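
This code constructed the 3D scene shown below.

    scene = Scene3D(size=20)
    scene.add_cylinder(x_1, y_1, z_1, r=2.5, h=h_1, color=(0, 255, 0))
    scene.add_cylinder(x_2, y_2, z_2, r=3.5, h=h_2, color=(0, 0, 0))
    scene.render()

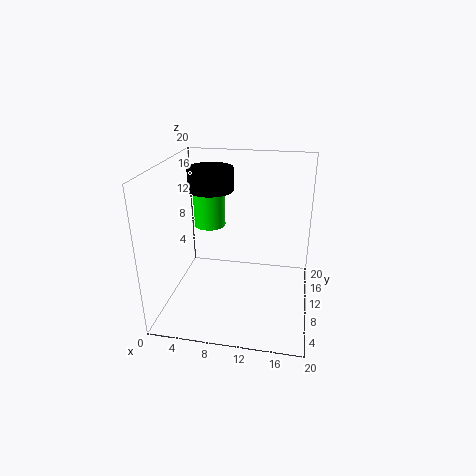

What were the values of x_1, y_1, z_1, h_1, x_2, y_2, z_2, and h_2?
x_1 = 4, y_1 = 17, z_1 = 8.5, h_1 = 9, x_2 = 4.5, y_2 = 16.5, z_2 = 14.5, h_2 = 3.5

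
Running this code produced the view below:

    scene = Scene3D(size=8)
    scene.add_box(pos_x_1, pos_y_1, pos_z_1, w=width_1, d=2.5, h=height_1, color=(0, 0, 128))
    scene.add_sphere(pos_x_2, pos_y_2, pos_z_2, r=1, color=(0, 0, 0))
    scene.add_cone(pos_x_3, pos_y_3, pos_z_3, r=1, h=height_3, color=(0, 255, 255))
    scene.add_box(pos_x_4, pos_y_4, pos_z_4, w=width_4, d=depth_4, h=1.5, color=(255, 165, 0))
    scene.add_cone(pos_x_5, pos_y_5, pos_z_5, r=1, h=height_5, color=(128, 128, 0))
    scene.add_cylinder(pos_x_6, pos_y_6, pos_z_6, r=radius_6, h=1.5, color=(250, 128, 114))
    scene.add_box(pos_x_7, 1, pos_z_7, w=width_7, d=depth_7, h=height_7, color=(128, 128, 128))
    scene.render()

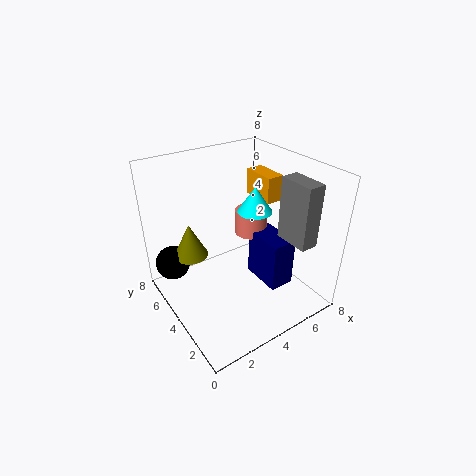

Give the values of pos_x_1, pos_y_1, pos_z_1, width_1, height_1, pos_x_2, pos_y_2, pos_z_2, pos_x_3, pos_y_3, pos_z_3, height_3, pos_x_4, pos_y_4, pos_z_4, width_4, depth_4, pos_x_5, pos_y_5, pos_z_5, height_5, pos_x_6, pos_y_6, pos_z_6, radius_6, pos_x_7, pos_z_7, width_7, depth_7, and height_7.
pos_x_1 = 5.5; pos_y_1 = 2.5; pos_z_1 = 0.5; width_1 = 1.5; height_1 = 3; pos_x_2 = 1; pos_y_2 = 6.5; pos_z_2 = 2; pos_x_3 = 5.5; pos_y_3 = 4.5; pos_z_3 = 5; height_3 = 1.5; pos_x_4 = 6; pos_y_4 = 4; pos_z_4 = 5.5; width_4 = 1; depth_4 = 2; pos_x_5 = 2; pos_y_5 = 6; pos_z_5 = 2.5; height_5 = 2; pos_x_6 = 6; pos_y_6 = 5.5; pos_z_6 = 3; radius_6 = 1; pos_x_7 = 6; pos_z_7 = 4; width_7 = 1; depth_7 = 2; height_7 = 3.5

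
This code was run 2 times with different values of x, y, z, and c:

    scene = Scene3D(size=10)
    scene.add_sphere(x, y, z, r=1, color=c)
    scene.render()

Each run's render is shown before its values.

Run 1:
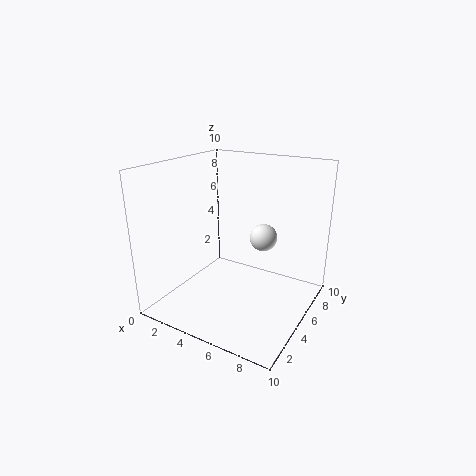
x = 6
y = 7
z = 4.5
c = 'white'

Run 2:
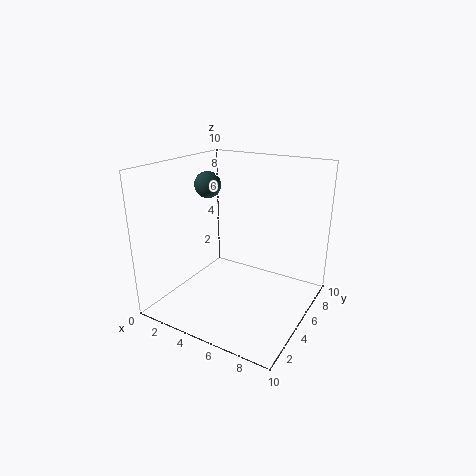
x = 1.5
y = 6.5
z = 8
c = 'darkslategray'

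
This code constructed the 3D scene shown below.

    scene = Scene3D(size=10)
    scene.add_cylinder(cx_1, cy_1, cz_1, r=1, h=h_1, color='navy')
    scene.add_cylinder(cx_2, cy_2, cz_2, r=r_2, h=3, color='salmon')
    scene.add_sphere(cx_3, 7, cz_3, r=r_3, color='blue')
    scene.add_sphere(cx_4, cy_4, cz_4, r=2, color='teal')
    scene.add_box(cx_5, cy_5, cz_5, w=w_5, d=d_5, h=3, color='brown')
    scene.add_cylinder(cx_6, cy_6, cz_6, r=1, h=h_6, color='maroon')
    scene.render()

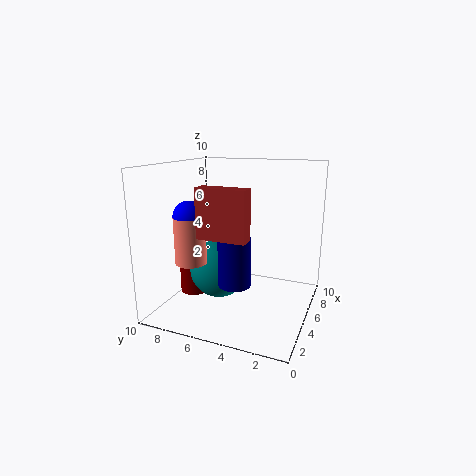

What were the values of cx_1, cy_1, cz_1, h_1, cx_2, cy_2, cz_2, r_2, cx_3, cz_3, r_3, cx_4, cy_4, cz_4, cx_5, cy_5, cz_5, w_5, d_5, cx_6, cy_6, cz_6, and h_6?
cx_1 = 2; cy_1 = 4; cz_1 = 3; h_1 = 3; cx_2 = 2; cy_2 = 7; cz_2 = 4; r_2 = 1; cx_3 = 2; cz_3 = 7; r_3 = 1; cx_4 = 4; cy_4 = 6; cz_4 = 3; cx_5 = 1; cy_5 = 3; cz_5 = 6; w_5 = 1; d_5 = 3; cx_6 = 4; cy_6 = 8; cz_6 = 1; h_6 = 2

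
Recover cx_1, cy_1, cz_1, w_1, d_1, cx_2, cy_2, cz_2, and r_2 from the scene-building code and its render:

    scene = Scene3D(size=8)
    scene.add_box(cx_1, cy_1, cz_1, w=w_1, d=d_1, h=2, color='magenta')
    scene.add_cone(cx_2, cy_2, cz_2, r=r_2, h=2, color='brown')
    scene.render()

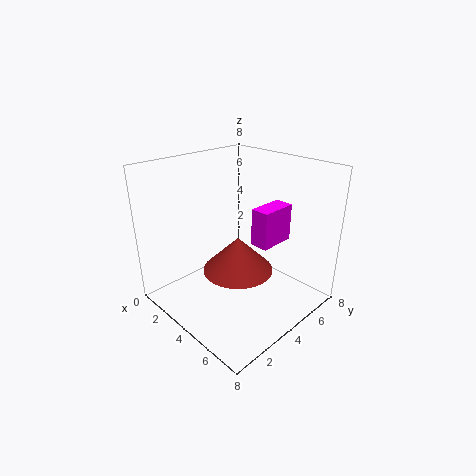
cx_1 = 5; cy_1 = 4; cz_1 = 4; w_1 = 1; d_1 = 2; cx_2 = 4; cy_2 = 4; cz_2 = 2; r_2 = 2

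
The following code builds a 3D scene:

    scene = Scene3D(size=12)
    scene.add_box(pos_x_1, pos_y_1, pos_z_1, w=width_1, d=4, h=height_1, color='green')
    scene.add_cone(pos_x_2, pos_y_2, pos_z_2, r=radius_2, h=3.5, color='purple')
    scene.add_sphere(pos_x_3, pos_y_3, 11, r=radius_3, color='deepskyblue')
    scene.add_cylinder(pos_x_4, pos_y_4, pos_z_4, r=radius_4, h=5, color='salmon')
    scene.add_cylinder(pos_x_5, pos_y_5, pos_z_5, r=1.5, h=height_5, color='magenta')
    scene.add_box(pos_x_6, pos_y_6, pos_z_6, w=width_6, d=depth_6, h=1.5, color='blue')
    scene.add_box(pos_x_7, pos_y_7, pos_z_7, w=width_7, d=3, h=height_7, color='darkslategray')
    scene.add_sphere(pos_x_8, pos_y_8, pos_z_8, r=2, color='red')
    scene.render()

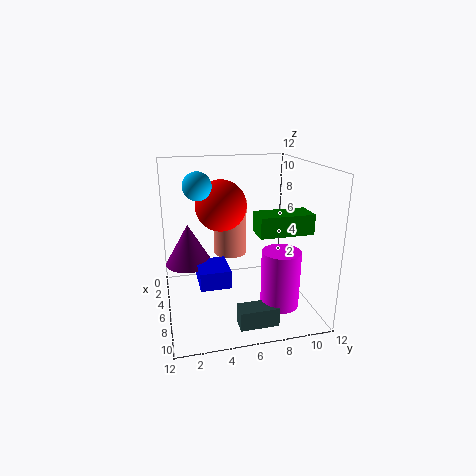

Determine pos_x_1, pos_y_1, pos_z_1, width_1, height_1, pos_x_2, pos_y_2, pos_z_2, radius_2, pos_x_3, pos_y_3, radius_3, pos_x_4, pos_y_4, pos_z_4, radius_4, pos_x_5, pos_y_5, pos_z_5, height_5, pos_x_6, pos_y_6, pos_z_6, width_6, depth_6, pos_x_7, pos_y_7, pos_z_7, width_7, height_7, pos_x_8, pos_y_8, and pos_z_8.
pos_x_1 = 8.5; pos_y_1 = 6.5; pos_z_1 = 7.5; width_1 = 2; height_1 = 1.5; pos_x_2 = 4.5; pos_y_2 = 2; pos_z_2 = 3.5; radius_2 = 2; pos_x_3 = 8.5; pos_y_3 = 2.5; radius_3 = 1; pos_x_4 = 3; pos_y_4 = 6; pos_z_4 = 3.5; radius_4 = 1.5; pos_x_5 = 9.5; pos_y_5 = 8.5; pos_z_5 = 1.5; height_5 = 4.5; pos_x_6 = 5; pos_y_6 = 2.5; pos_z_6 = 2.5; width_6 = 3; depth_6 = 2.5; pos_x_7 = 9.5; pos_y_7 = 5; pos_z_7 = 0.5; width_7 = 1.5; height_7 = 1.5; pos_x_8 = 6.5; pos_y_8 = 4.5; pos_z_8 = 9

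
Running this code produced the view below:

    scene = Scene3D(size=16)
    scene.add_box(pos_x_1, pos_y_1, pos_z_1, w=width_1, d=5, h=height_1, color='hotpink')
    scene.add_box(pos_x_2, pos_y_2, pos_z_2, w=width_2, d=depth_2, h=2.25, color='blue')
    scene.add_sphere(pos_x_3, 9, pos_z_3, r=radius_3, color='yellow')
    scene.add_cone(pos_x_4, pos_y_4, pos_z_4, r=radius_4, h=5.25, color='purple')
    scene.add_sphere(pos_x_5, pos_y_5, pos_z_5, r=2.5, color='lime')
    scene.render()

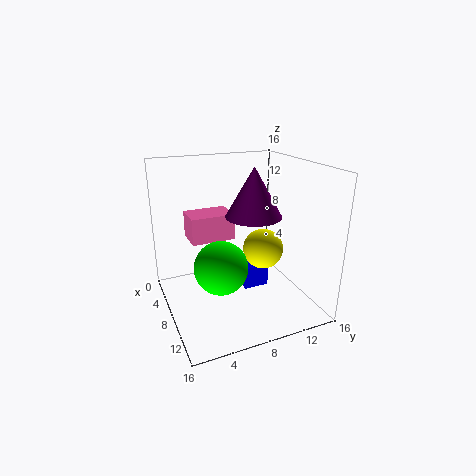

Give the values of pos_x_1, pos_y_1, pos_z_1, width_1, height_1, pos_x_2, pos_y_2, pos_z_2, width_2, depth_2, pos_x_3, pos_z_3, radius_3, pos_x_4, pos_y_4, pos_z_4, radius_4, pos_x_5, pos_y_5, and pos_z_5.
pos_x_1 = 3
pos_y_1 = 3.25
pos_z_1 = 7.25
width_1 = 3.5
height_1 = 3
pos_x_2 = 9.25
pos_y_2 = 6.75
pos_z_2 = 4.5
width_2 = 3.5
depth_2 = 2.5
pos_x_3 = 12
pos_z_3 = 8.25
radius_3 = 2
pos_x_4 = 9.25
pos_y_4 = 9.25
pos_z_4 = 10.75
radius_4 = 3
pos_x_5 = 13.25
pos_y_5 = 4
pos_z_5 = 7.75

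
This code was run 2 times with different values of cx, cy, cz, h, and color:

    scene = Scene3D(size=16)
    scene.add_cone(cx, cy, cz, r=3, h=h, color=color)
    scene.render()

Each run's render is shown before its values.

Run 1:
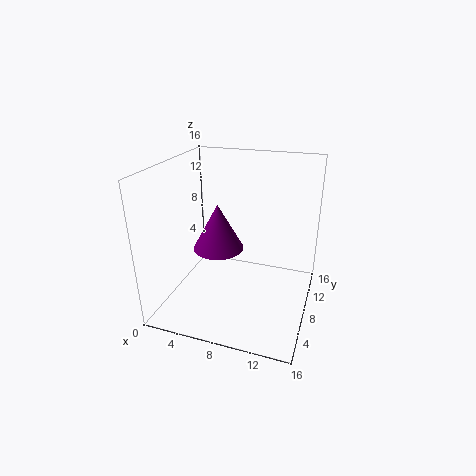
cx = 5
cy = 9.5
cz = 5.5
h = 5.5
color = 'purple'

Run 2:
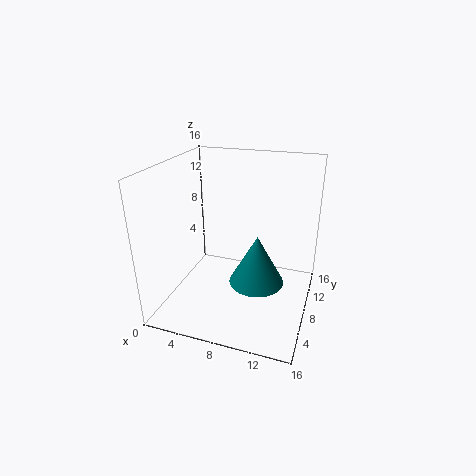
cx = 10.5
cy = 7
cz = 3.5
h = 5.5
color = 'teal'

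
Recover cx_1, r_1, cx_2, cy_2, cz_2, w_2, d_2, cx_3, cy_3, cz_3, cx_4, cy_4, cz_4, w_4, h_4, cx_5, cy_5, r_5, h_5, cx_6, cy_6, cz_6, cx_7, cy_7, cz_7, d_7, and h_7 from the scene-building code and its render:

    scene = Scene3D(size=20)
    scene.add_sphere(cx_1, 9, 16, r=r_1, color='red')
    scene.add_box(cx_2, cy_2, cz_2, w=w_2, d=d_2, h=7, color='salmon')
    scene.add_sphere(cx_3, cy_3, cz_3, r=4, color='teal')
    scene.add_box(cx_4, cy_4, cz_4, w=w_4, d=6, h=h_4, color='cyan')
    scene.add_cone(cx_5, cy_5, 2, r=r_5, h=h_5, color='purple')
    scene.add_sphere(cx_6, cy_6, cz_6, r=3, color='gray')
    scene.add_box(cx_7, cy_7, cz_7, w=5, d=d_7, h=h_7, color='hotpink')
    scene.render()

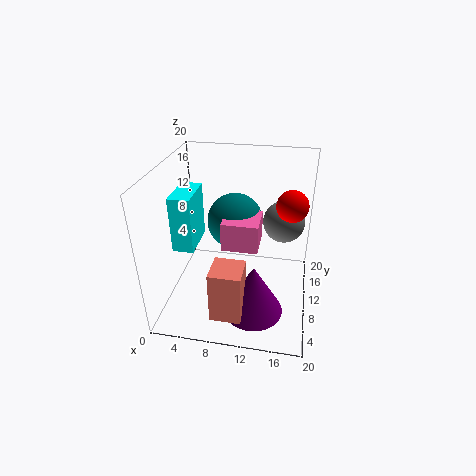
cx_1 = 17, r_1 = 2, cx_2 = 8, cy_2 = 1, cz_2 = 3, w_2 = 4, d_2 = 4, cx_3 = 9, cy_3 = 13, cz_3 = 11, cx_4 = 1, cy_4 = 8, cz_4 = 8, w_4 = 3, h_4 = 8, cx_5 = 13, cy_5 = 5, r_5 = 4, h_5 = 7, cx_6 = 16, cy_6 = 14, cz_6 = 11, cx_7 = 8, cy_7 = 8, cz_7 = 9, d_7 = 5, h_7 = 4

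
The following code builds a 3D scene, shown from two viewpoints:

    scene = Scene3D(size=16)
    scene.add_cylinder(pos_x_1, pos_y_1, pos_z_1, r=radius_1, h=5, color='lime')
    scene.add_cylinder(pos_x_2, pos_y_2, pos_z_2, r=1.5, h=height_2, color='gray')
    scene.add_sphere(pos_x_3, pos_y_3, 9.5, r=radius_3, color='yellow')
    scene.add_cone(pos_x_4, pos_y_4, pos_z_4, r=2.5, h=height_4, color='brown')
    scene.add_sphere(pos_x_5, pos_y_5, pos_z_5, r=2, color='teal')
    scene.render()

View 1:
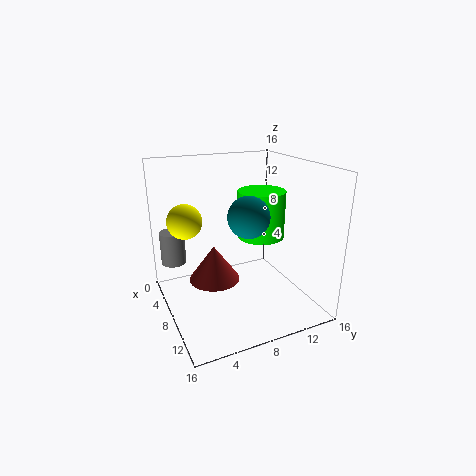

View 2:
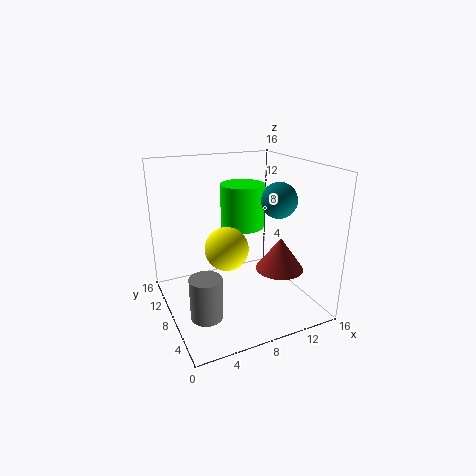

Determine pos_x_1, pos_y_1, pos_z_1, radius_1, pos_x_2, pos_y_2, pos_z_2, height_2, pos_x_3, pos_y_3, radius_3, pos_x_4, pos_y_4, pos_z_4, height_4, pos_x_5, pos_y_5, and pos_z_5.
pos_x_1 = 9.5, pos_y_1 = 10, pos_z_1 = 8.5, radius_1 = 2.5, pos_x_2 = 2, pos_y_2 = 2, pos_z_2 = 3.5, height_2 = 4, pos_x_3 = 4.5, pos_y_3 = 3, radius_3 = 2, pos_x_4 = 11, pos_y_4 = 4, pos_z_4 = 5.5, height_4 = 3.5, pos_x_5 = 12.5, pos_y_5 = 7, pos_z_5 = 12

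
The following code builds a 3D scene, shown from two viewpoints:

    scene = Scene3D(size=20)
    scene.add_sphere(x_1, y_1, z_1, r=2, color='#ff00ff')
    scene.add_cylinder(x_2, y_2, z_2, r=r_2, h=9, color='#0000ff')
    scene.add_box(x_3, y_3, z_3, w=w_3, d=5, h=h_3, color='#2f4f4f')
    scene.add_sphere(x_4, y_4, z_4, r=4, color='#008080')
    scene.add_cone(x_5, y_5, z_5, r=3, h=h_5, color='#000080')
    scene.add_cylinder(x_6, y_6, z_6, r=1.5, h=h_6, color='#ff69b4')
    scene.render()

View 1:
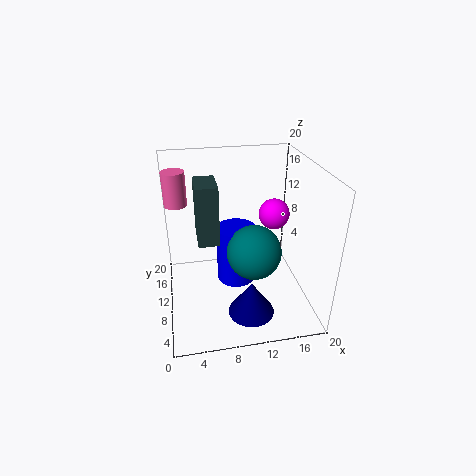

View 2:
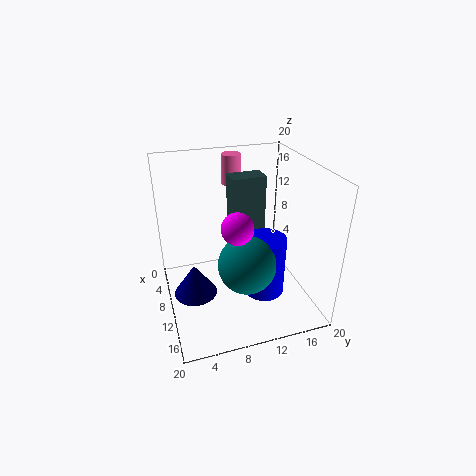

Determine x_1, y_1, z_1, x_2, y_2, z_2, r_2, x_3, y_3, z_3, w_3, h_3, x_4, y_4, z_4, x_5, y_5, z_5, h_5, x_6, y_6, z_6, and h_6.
x_1 = 14.5, y_1 = 8.5, z_1 = 14, x_2 = 10.5, y_2 = 14, z_2 = 0.5, r_2 = 3, x_3 = 4.5, y_3 = 10, z_3 = 9, w_3 = 3, h_3 = 8.5, x_4 = 12.5, y_4 = 10.5, z_4 = 7, x_5 = 10.5, y_5 = 3.5, z_5 = 2.5, h_5 = 4.5, x_6 = 2, y_6 = 11.5, z_6 = 15, h_6 = 4.5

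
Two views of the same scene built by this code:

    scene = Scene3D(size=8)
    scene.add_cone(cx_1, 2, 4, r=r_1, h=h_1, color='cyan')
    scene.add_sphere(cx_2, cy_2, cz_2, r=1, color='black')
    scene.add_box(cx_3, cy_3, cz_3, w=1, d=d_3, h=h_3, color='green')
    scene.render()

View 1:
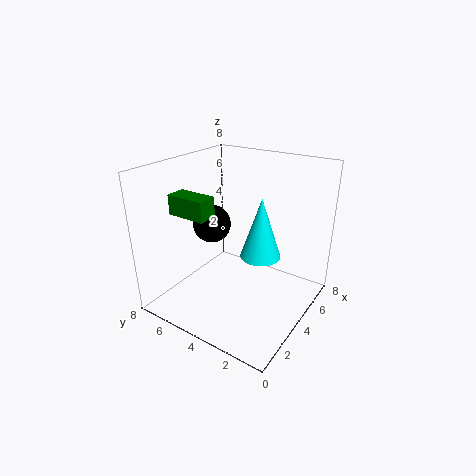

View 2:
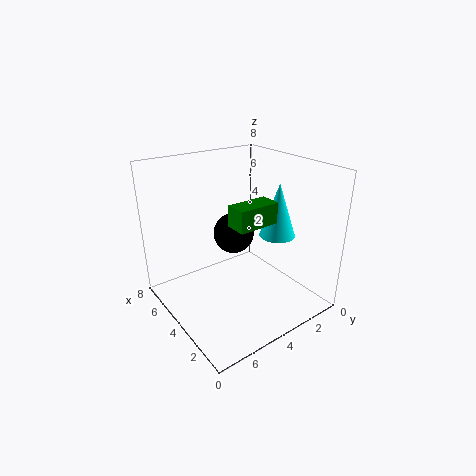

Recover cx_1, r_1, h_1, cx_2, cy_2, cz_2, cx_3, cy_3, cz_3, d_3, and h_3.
cx_1 = 3, r_1 = 1, h_1 = 3, cx_2 = 3, cy_2 = 5, cz_2 = 5, cx_3 = 1, cy_3 = 4, cz_3 = 6, d_3 = 2, h_3 = 1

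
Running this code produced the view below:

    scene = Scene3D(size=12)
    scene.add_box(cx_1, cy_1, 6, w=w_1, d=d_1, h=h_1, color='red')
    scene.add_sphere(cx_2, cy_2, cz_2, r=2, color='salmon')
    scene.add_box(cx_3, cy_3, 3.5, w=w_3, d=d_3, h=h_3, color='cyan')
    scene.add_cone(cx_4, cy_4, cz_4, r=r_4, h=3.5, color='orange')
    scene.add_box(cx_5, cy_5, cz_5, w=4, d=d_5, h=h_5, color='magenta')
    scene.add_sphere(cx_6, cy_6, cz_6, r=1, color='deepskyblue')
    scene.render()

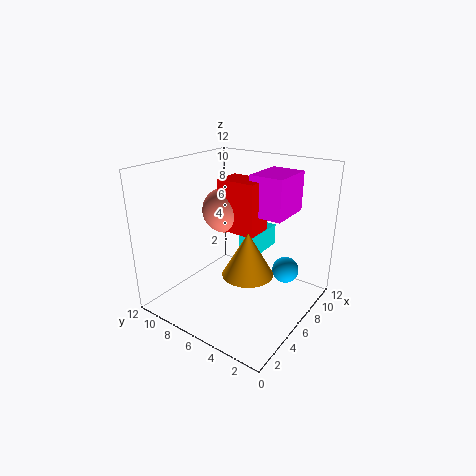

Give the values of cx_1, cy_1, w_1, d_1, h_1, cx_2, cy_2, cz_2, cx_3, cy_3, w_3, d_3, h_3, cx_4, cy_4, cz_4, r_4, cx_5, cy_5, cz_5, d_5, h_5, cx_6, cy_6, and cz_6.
cx_1 = 6.5, cy_1 = 5, w_1 = 2.5, d_1 = 3.5, h_1 = 4.5, cx_2 = 7.5, cy_2 = 8.5, cz_2 = 7.5, cx_3 = 7.5, cy_3 = 5.5, w_3 = 4, d_3 = 1.5, h_3 = 2, cx_4 = 4.5, cy_4 = 4, cz_4 = 4, r_4 = 2, cx_5 = 7.5, cy_5 = 3, cz_5 = 7.5, d_5 = 3, h_5 = 3.5, cx_6 = 6, cy_6 = 1.5, cz_6 = 4.5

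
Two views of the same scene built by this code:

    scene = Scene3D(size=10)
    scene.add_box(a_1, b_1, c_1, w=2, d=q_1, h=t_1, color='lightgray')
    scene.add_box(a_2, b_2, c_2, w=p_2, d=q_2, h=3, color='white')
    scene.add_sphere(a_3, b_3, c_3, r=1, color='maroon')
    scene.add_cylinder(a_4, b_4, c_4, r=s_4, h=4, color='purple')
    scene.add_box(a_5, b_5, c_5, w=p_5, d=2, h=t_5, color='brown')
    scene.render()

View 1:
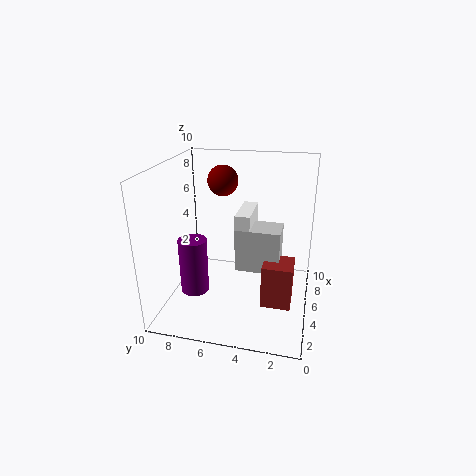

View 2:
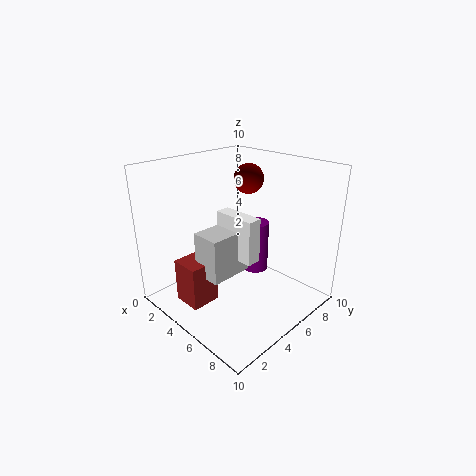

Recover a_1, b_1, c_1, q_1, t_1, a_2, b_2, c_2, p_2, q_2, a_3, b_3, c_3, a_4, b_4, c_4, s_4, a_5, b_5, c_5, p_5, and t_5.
a_1 = 4, b_1 = 2, c_1 = 3, q_1 = 3, t_1 = 3, a_2 = 4, b_2 = 4, c_2 = 4, p_2 = 3, q_2 = 1, a_3 = 5, b_3 = 6, c_3 = 9, a_4 = 4, b_4 = 8, c_4 = 1, s_4 = 1, a_5 = 3, b_5 = 1, c_5 = 1, p_5 = 2, t_5 = 3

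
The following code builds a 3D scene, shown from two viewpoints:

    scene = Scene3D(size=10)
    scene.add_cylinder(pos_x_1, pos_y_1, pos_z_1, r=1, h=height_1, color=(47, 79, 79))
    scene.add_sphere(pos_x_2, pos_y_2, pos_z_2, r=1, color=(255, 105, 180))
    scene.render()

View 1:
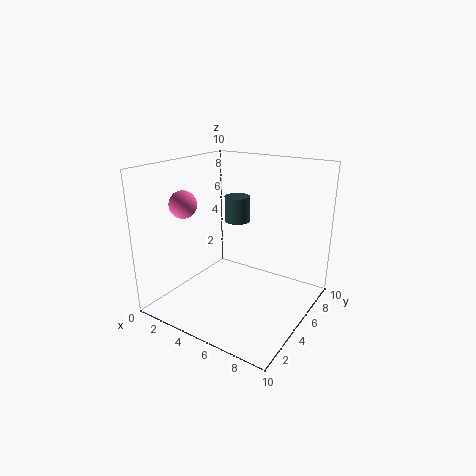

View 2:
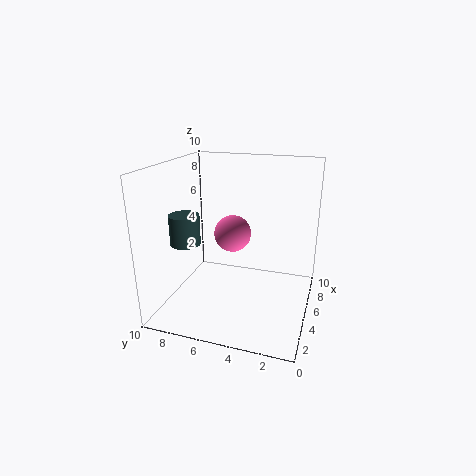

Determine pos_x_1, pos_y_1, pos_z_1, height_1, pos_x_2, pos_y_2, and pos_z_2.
pos_x_1 = 3; pos_y_1 = 8; pos_z_1 = 5; height_1 = 2; pos_x_2 = 1; pos_y_2 = 4; pos_z_2 = 7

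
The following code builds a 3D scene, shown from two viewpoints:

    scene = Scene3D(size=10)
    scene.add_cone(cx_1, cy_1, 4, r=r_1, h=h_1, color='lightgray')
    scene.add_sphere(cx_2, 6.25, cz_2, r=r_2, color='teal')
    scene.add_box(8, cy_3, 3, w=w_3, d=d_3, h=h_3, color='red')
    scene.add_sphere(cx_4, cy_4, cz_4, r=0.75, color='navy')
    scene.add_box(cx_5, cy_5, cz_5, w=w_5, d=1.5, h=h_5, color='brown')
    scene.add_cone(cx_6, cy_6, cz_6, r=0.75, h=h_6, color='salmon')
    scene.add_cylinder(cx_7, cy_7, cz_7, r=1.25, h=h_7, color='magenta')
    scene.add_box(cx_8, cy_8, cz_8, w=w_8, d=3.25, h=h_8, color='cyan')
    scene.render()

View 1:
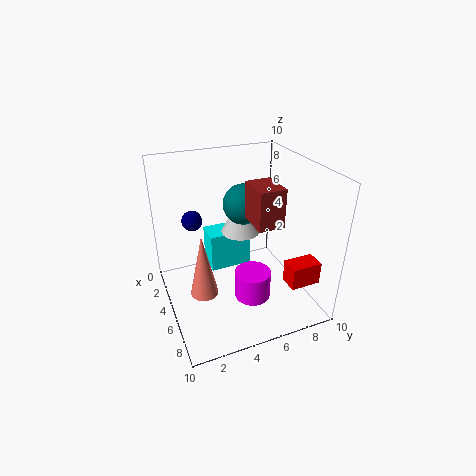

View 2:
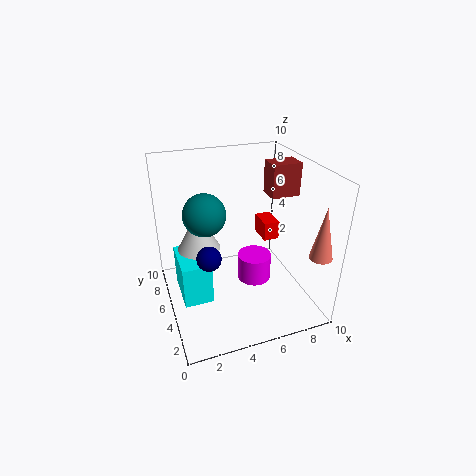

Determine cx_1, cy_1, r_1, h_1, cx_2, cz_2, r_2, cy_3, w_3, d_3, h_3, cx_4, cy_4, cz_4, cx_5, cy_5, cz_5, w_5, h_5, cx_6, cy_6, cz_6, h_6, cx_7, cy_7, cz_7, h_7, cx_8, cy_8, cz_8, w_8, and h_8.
cx_1 = 2.5
cy_1 = 6.25
r_1 = 1.5
h_1 = 2.75
cx_2 = 3
cz_2 = 6.5
r_2 = 1.5
cy_3 = 7
w_3 = 1.25
d_3 = 2
h_3 = 1.5
cx_4 = 2.25
cy_4 = 2.5
cz_4 = 5.5
cx_5 = 7.25
cy_5 = 4.5
cz_5 = 7.75
w_5 = 2
h_5 = 2.25
cx_6 = 9.25
cy_6 = 1.25
cz_6 = 4.75
h_6 = 3.5
cx_7 = 6.5
cy_7 = 5.5
cz_7 = 1
h_7 = 2
cx_8 = 0.75
cy_8 = 3.75
cz_8 = 1
w_8 = 2
h_8 = 3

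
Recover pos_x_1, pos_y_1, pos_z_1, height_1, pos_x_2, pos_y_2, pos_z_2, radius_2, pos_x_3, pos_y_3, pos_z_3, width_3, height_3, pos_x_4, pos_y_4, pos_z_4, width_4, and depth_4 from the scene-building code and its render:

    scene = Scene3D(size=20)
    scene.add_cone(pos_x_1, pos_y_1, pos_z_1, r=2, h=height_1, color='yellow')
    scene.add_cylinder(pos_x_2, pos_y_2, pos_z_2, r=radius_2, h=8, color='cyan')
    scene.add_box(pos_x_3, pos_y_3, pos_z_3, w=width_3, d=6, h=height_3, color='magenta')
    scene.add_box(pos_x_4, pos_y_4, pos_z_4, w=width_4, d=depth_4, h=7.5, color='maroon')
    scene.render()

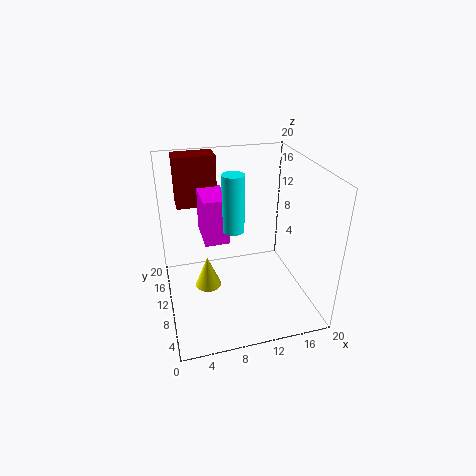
pos_x_1 = 6; pos_y_1 = 13; pos_z_1 = 0.5; height_1 = 5; pos_x_2 = 9.5; pos_y_2 = 10.5; pos_z_2 = 11; radius_2 = 1.5; pos_x_3 = 5.5; pos_y_3 = 10.5; pos_z_3 = 9; width_3 = 3.5; height_3 = 6.5; pos_x_4 = 2.5; pos_y_4 = 16; pos_z_4 = 12.5; width_4 = 6; depth_4 = 3.5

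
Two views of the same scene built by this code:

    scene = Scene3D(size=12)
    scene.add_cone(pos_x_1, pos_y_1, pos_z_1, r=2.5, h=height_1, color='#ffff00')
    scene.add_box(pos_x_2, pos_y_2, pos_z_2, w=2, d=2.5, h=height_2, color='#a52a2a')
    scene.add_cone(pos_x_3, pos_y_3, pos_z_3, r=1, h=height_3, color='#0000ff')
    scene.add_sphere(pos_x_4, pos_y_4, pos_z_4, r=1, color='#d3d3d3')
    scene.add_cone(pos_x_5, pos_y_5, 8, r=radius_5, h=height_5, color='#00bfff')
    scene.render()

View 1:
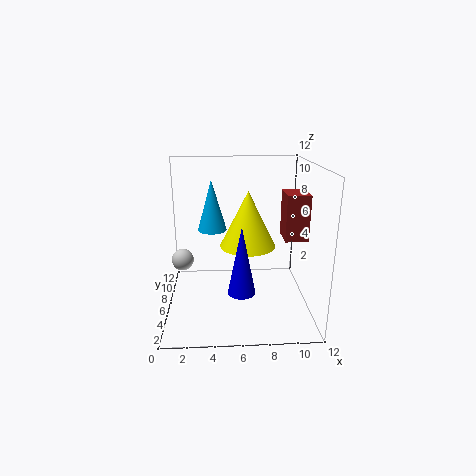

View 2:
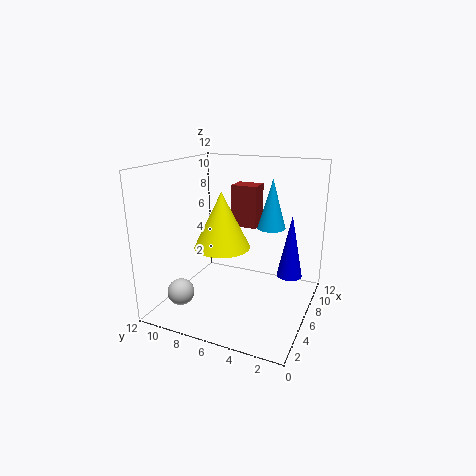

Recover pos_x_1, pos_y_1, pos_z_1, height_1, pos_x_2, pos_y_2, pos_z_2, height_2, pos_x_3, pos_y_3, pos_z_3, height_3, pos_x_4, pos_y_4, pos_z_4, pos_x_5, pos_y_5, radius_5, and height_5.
pos_x_1 = 7, pos_y_1 = 8, pos_z_1 = 4.5, height_1 = 5, pos_x_2 = 10, pos_y_2 = 6, pos_z_2 = 5.5, height_2 = 4, pos_x_3 = 6, pos_y_3 = 1.5, pos_z_3 = 3.5, height_3 = 5, pos_x_4 = 1, pos_y_4 = 8.5, pos_z_4 = 3, pos_x_5 = 4, pos_y_5 = 2.5, radius_5 = 1, height_5 = 3.5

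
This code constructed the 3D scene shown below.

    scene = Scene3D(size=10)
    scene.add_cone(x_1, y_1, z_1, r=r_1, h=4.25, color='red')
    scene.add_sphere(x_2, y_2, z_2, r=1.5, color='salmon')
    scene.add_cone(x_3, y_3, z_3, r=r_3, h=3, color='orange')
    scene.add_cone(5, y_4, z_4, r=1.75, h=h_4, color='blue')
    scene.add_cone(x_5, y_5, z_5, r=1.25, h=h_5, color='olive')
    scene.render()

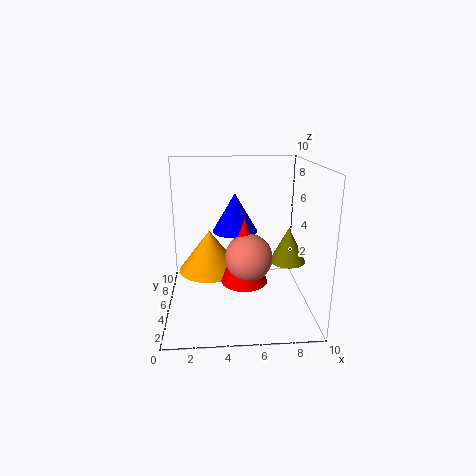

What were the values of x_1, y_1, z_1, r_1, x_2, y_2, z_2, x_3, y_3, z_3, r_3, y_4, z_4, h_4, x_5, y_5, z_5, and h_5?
x_1 = 5.25
y_1 = 3
z_1 = 2.75
r_1 = 1.5
x_2 = 5.5
y_2 = 2.75
z_2 = 4.5
x_3 = 3
y_3 = 6
z_3 = 2.25
r_3 = 2.25
y_4 = 8
z_4 = 4.5
h_4 = 3
x_5 = 8.5
y_5 = 4.75
z_5 = 3.25
h_5 = 2.5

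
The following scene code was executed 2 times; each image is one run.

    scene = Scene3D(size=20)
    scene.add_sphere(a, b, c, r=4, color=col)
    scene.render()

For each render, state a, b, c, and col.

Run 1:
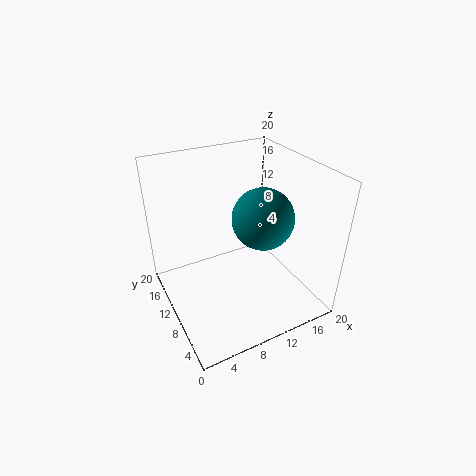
a = 12, b = 7, c = 14, col = 'teal'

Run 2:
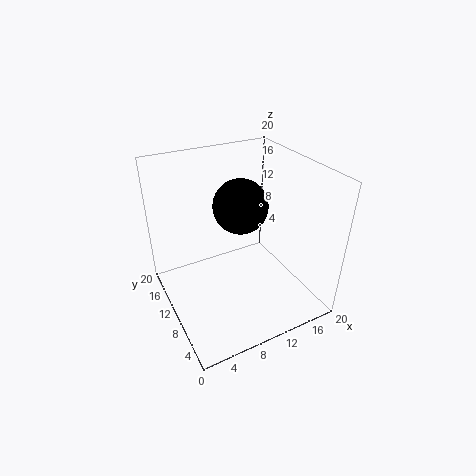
a = 12, b = 13, c = 13, col = 'black'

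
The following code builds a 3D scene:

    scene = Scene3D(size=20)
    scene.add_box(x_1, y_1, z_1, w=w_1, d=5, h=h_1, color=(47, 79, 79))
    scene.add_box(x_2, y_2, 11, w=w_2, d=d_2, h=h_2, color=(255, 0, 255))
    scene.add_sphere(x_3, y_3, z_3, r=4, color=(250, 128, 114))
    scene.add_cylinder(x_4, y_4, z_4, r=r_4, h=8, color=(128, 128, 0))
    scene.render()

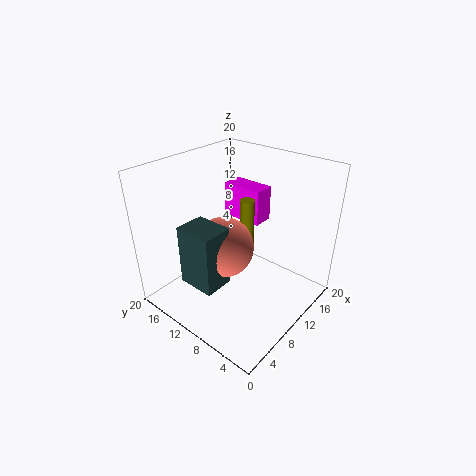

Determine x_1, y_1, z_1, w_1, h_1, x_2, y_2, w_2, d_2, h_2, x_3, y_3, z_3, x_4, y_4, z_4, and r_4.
x_1 = 2, y_1 = 8, z_1 = 6, w_1 = 4, h_1 = 8, x_2 = 13, y_2 = 9, w_2 = 3, d_2 = 6, h_2 = 5, x_3 = 7, y_3 = 10, z_3 = 10, x_4 = 12, y_4 = 10, z_4 = 7, r_4 = 1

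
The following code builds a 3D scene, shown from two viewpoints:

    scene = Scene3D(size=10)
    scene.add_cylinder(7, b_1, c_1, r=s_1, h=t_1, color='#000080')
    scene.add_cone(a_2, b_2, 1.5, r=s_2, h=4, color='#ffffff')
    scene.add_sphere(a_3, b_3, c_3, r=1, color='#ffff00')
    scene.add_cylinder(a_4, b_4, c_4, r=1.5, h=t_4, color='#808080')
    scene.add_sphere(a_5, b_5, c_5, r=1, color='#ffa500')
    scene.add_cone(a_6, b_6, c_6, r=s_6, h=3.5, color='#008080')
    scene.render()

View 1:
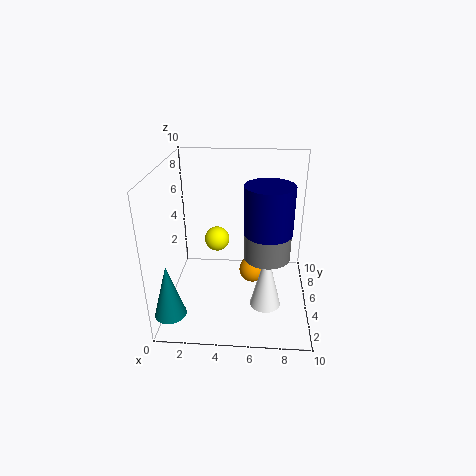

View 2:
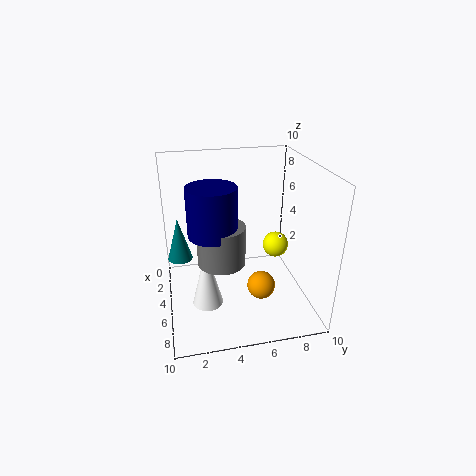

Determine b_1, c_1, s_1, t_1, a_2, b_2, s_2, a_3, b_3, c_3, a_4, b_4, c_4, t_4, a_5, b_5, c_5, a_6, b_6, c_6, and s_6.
b_1 = 3, c_1 = 6.5, s_1 = 1.5, t_1 = 3, a_2 = 7, b_2 = 2.5, s_2 = 1, a_3 = 3, b_3 = 8.5, c_3 = 3, a_4 = 7, b_4 = 3.5, c_4 = 4.5, t_4 = 2.5, a_5 = 6, b_5 = 6.5, c_5 = 1.5, a_6 = 1, b_6 = 1, c_6 = 1.5, s_6 = 1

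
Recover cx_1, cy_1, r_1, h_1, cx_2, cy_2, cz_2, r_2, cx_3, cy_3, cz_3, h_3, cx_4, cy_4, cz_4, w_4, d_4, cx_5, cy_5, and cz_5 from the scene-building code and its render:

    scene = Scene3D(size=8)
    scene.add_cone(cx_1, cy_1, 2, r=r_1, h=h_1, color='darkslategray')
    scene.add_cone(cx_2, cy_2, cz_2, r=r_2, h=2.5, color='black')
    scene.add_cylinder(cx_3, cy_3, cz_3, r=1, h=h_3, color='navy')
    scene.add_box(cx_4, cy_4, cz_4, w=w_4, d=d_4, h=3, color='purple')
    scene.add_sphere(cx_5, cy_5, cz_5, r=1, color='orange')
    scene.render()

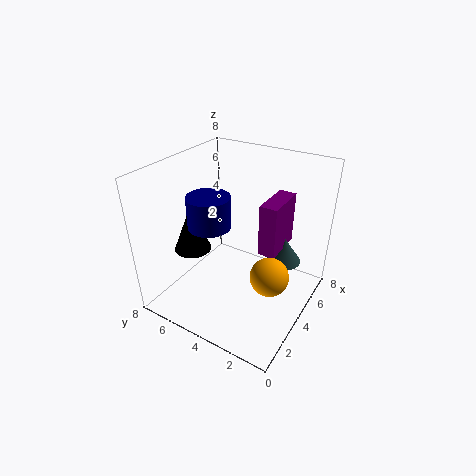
cx_1 = 6
cy_1 = 2
r_1 = 1
h_1 = 1.5
cx_2 = 2.5
cy_2 = 6
cz_2 = 3.5
r_2 = 1
cx_3 = 1.5
cy_3 = 4
cz_3 = 6
h_3 = 1.5
cx_4 = 4.5
cy_4 = 2
cz_4 = 3
w_4 = 2.5
d_4 = 1
cx_5 = 3
cy_5 = 1.5
cz_5 = 3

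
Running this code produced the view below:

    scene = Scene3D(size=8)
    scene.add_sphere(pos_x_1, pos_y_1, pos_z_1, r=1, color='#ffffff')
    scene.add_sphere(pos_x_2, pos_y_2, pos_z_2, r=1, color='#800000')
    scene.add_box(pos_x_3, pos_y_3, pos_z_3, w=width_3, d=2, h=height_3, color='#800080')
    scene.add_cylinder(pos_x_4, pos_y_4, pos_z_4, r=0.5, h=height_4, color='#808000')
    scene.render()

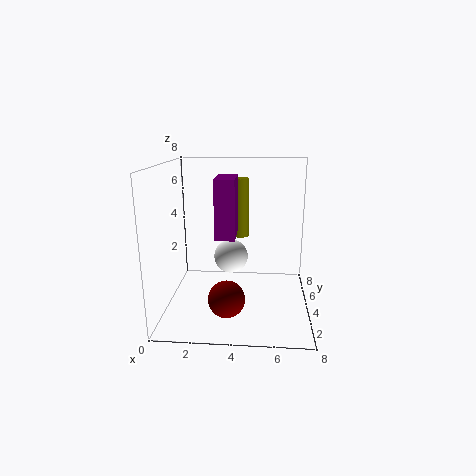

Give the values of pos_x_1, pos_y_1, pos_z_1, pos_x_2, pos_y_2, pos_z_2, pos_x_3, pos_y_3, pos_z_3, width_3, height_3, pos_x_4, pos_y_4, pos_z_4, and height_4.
pos_x_1 = 3.5; pos_y_1 = 5; pos_z_1 = 2.5; pos_x_2 = 3.5; pos_y_2 = 2.5; pos_z_2 = 1; pos_x_3 = 3; pos_y_3 = 2; pos_z_3 = 4.5; width_3 = 1; height_3 = 3; pos_x_4 = 4; pos_y_4 = 6; pos_z_4 = 3.5; height_4 = 3.5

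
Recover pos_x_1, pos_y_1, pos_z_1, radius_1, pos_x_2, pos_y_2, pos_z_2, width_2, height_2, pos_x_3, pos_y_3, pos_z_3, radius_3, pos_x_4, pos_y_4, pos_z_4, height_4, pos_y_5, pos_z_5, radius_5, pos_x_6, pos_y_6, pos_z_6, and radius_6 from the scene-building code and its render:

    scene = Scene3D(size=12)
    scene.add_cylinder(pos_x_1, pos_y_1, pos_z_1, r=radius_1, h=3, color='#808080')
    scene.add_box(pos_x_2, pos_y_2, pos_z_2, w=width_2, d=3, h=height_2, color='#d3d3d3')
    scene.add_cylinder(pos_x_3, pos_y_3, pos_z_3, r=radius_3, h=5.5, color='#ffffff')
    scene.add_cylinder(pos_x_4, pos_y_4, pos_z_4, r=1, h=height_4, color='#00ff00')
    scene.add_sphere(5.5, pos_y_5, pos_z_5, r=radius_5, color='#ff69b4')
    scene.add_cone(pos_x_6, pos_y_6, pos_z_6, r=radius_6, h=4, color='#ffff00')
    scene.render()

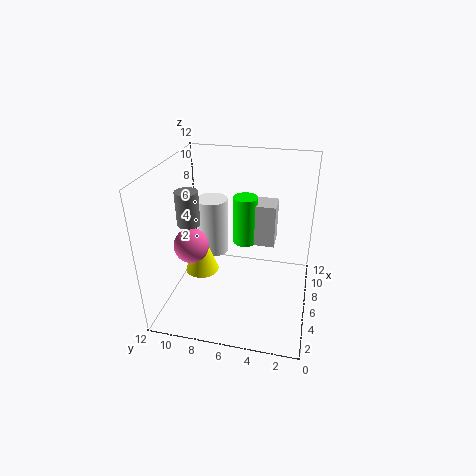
pos_x_1 = 6.5, pos_y_1 = 10.5, pos_z_1 = 6.5, radius_1 = 1, pos_x_2 = 6, pos_y_2 = 3, pos_z_2 = 5.5, width_2 = 2, height_2 = 3.5, pos_x_3 = 10, pos_y_3 = 9.5, pos_z_3 = 2, radius_3 = 1.5, pos_x_4 = 6.5, pos_y_4 = 5.5, pos_z_4 = 5.5, height_4 = 4, pos_y_5 = 10, pos_z_5 = 5, radius_5 = 1.5, pos_x_6 = 6.5, pos_y_6 = 9.5, pos_z_6 = 2, radius_6 = 1.5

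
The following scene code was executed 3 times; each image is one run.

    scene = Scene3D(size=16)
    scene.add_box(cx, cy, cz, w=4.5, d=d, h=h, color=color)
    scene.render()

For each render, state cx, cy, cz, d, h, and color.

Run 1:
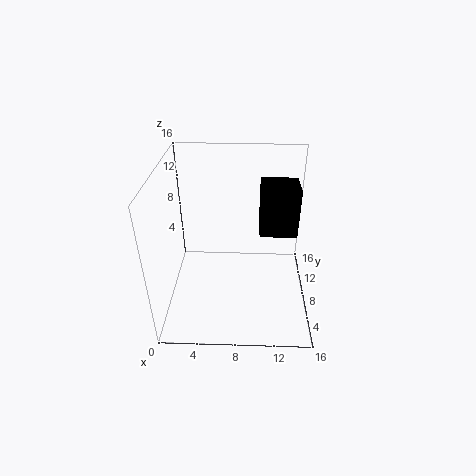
cx = 10.5
cy = 10.5
cz = 6.5
d = 4
h = 6
color = 'black'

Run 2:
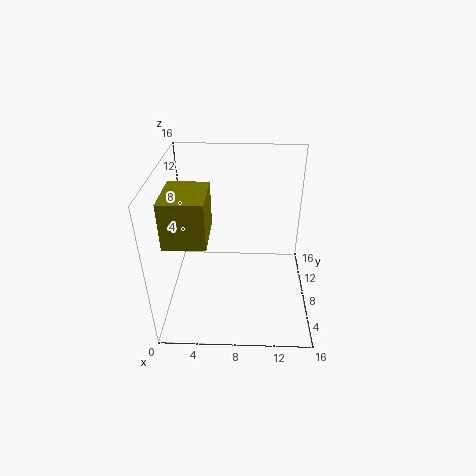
cx = 0.5
cy = 4
cz = 9
d = 5.5
h = 5
color = 'olive'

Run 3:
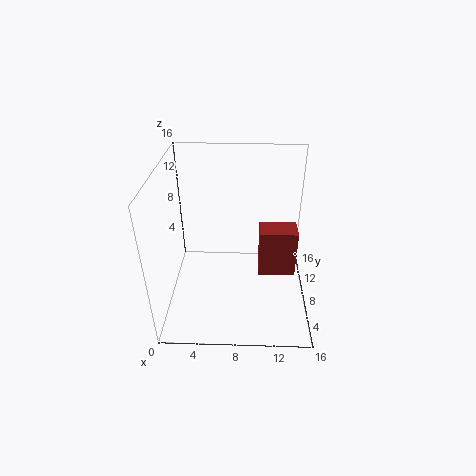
cx = 10.5
cy = 9.5
cz = 1.5
d = 3
h = 6
color = 'brown'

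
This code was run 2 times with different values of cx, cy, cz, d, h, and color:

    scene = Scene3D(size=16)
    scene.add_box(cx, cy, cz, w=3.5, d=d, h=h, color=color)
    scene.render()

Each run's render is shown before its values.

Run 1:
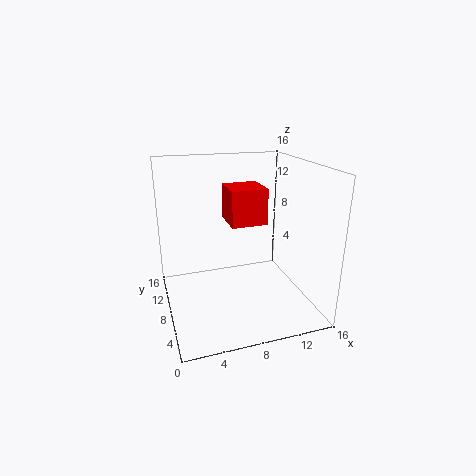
cx = 6
cy = 3.5
cz = 11
d = 3.5
h = 3.5
color = 'red'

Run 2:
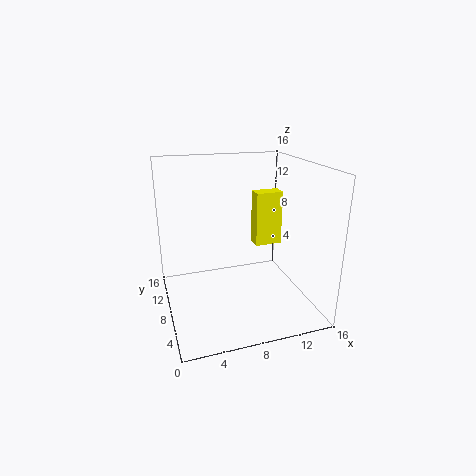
cx = 12
cy = 12.5
cz = 4.5
d = 2
h = 7
color = 'yellow'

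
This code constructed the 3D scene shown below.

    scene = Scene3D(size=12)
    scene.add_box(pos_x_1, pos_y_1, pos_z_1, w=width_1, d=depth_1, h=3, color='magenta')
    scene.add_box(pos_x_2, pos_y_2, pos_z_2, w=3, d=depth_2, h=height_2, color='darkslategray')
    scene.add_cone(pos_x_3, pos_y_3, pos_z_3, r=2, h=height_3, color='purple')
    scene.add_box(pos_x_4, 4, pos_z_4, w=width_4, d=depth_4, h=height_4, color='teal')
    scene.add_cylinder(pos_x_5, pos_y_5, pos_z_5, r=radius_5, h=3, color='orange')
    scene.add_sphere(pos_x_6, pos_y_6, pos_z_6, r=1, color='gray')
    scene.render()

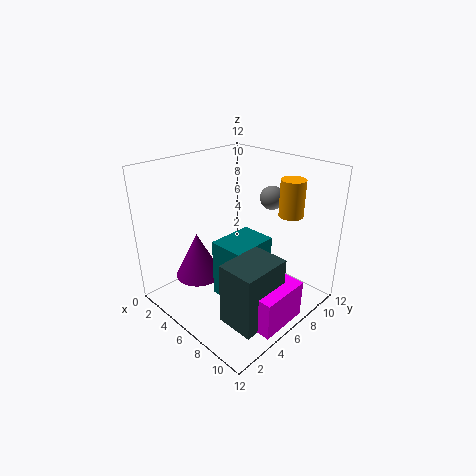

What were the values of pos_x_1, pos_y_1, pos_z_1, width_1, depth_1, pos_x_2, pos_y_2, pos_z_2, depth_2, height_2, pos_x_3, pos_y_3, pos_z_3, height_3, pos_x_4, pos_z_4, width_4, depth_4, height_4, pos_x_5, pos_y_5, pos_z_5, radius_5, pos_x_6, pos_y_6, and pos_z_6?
pos_x_1 = 10, pos_y_1 = 3, pos_z_1 = 1, width_1 = 2, depth_1 = 4, pos_x_2 = 8, pos_y_2 = 2, pos_z_2 = 1, depth_2 = 4, height_2 = 5, pos_x_3 = 3, pos_y_3 = 4, pos_z_3 = 2, height_3 = 4, pos_x_4 = 5, pos_z_4 = 1, width_4 = 3, depth_4 = 4, height_4 = 5, pos_x_5 = 9, pos_y_5 = 9, pos_z_5 = 8, radius_5 = 1, pos_x_6 = 7, pos_y_6 = 9, pos_z_6 = 9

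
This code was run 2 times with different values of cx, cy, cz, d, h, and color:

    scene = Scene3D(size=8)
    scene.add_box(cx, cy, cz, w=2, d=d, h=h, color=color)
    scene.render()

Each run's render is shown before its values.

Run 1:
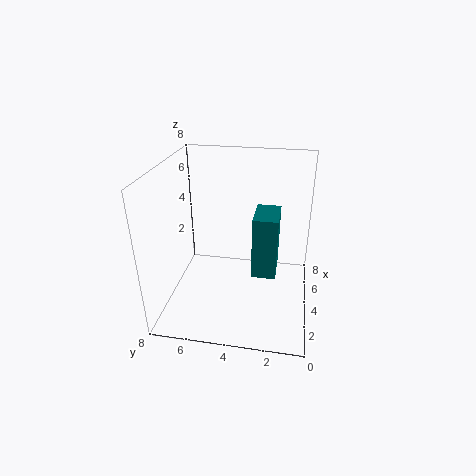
cx = 2.25, cy = 1.75, cz = 2.75, d = 1.25, h = 3.25, color = 'teal'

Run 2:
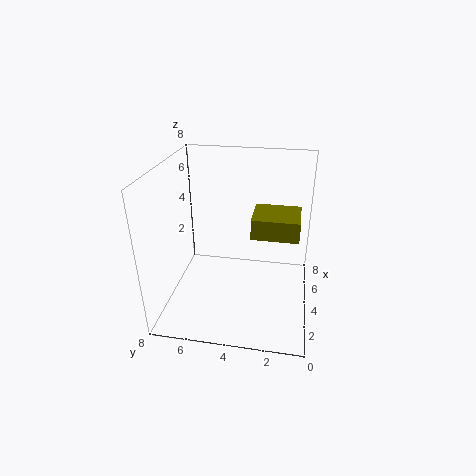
cx = 1.75, cy = 0.75, cz = 5.25, d = 2.25, h = 1, color = 'olive'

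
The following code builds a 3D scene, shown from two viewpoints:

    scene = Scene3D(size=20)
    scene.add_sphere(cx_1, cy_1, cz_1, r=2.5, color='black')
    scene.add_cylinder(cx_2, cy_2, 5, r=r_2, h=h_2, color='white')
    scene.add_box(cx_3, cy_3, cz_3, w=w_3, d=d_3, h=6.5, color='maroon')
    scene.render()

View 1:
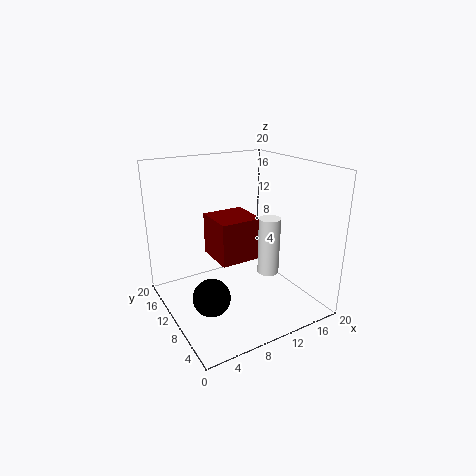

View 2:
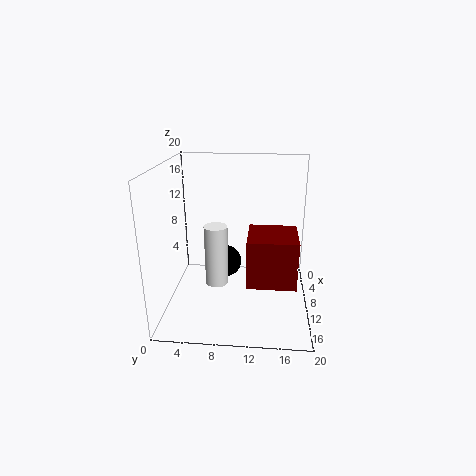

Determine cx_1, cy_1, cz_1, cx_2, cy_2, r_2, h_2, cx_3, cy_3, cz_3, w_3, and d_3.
cx_1 = 4.5
cy_1 = 7.5
cz_1 = 3.5
cx_2 = 13.5
cy_2 = 7.5
r_2 = 1.5
h_2 = 8
cx_3 = 8.5
cy_3 = 11.5
cz_3 = 5
w_3 = 6.5
d_3 = 6.5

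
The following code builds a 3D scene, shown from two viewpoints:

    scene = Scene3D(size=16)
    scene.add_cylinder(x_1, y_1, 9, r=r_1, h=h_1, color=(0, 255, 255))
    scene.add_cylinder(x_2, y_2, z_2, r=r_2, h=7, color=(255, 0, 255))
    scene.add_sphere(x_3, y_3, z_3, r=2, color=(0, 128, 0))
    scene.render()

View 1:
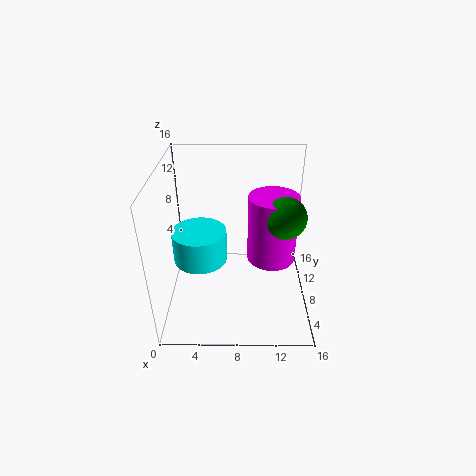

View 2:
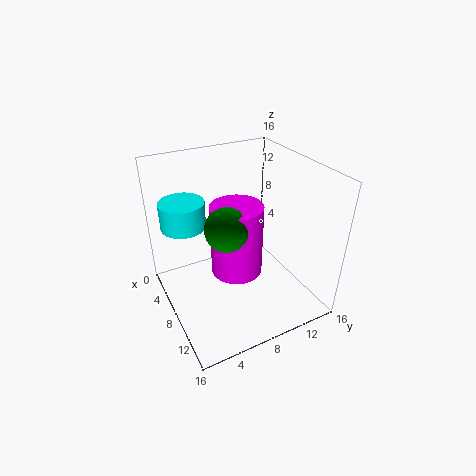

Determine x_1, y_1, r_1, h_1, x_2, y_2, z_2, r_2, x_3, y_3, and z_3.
x_1 = 4.5; y_1 = 3; r_1 = 2.5; h_1 = 3; x_2 = 11.5; y_2 = 6; z_2 = 7; r_2 = 2.5; x_3 = 12.5; y_3 = 4.5; z_3 = 12.5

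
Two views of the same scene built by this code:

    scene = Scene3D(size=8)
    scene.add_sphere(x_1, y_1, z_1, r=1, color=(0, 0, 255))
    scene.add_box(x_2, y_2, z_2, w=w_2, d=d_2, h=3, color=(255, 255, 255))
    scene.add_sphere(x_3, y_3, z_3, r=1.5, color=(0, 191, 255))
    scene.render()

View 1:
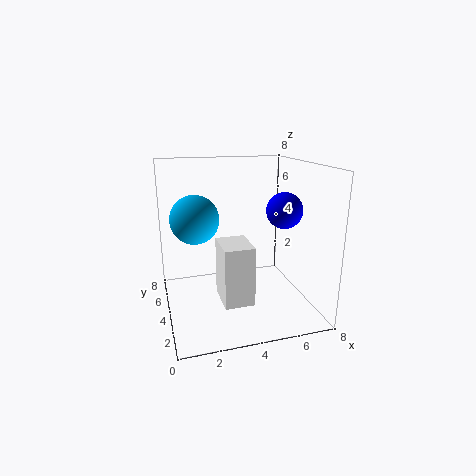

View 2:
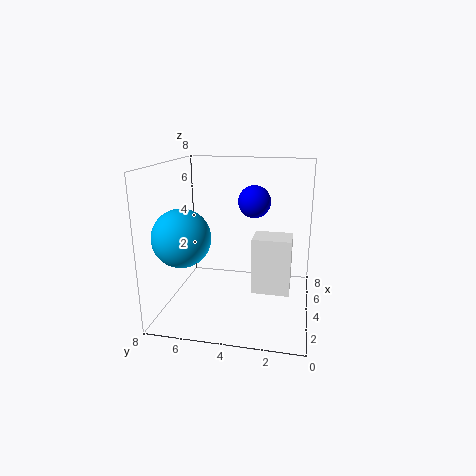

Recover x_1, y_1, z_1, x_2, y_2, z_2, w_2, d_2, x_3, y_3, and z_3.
x_1 = 6.5; y_1 = 3.5; z_1 = 5.5; x_2 = 2.5; y_2 = 1; z_2 = 1.5; w_2 = 1.5; d_2 = 2; x_3 = 2; y_3 = 6.5; z_3 = 4.5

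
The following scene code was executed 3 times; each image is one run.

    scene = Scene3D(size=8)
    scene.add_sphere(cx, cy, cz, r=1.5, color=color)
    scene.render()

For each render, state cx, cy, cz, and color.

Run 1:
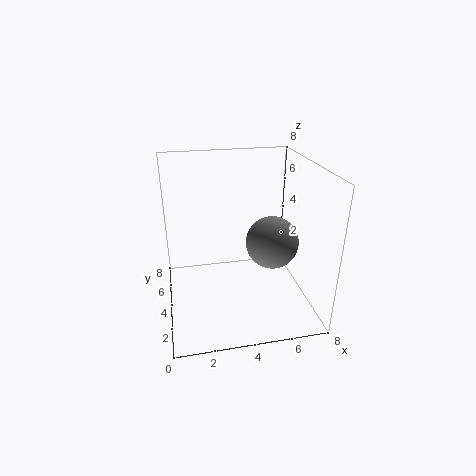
cx = 6
cy = 4
cz = 3.5
color = 'gray'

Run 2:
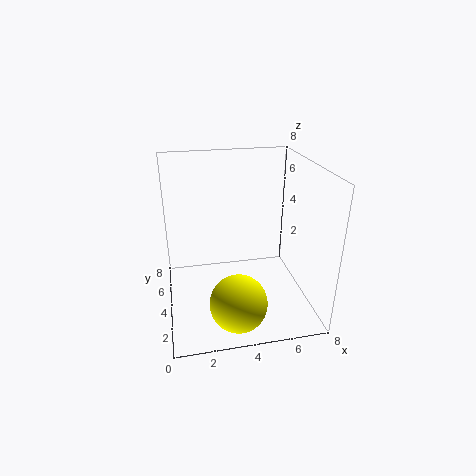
cx = 3.5
cy = 1.5
cz = 1.5
color = 'yellow'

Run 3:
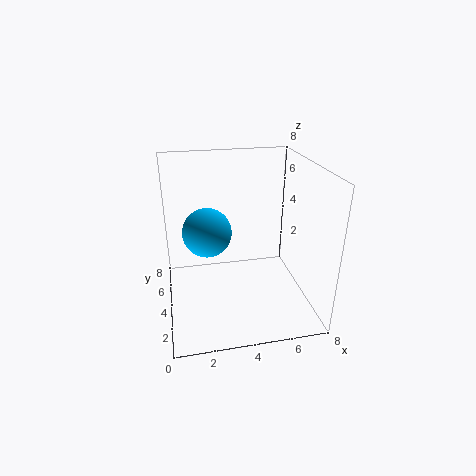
cx = 2.5
cy = 6
cz = 3.5
color = 'deepskyblue'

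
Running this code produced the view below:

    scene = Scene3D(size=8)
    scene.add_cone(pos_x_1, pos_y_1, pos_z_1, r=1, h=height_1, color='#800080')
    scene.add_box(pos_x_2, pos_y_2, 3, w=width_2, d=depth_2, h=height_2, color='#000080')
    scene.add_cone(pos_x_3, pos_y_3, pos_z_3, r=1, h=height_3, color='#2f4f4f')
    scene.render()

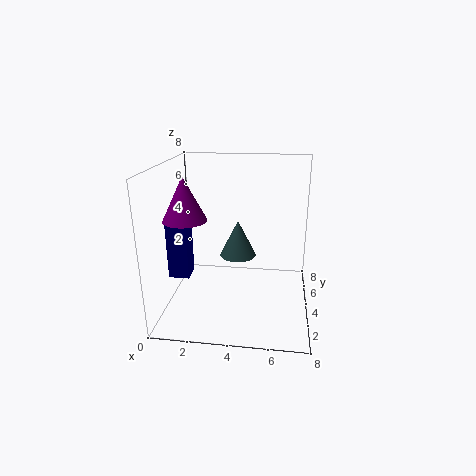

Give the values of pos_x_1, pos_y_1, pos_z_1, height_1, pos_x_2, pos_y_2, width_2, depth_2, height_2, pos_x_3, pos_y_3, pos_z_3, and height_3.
pos_x_1 = 2
pos_y_1 = 1
pos_z_1 = 6
height_1 = 2
pos_x_2 = 1
pos_y_2 = 1
width_2 = 1
depth_2 = 1
height_2 = 3
pos_x_3 = 4
pos_y_3 = 4
pos_z_3 = 3
height_3 = 2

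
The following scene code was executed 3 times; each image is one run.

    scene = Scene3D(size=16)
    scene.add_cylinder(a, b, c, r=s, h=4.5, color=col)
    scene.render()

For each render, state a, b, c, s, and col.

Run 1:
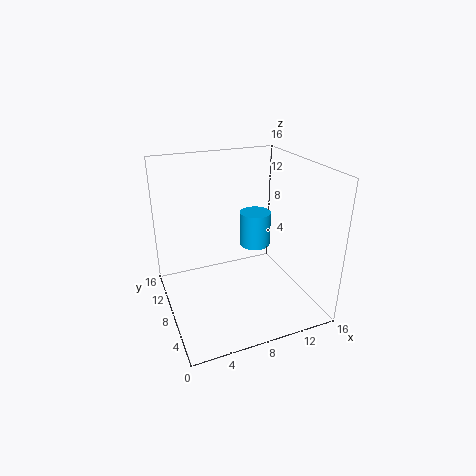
a = 12.5
b = 13
c = 4
s = 2
col = 'deepskyblue'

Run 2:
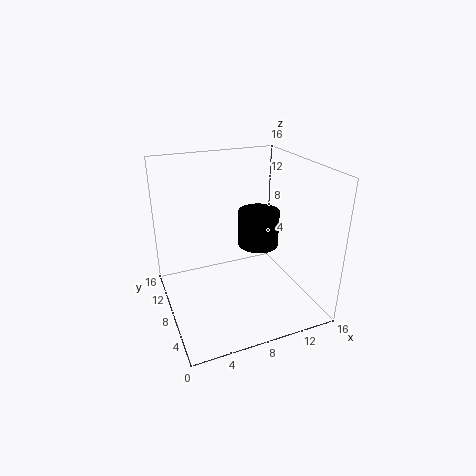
a = 12
b = 11
c = 5
s = 2.5
col = 'black'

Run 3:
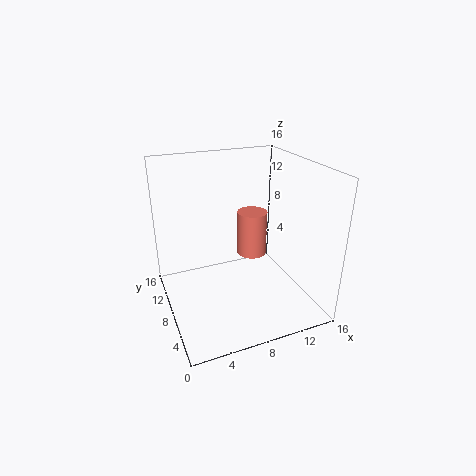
a = 8.5
b = 5.5
c = 7.5
s = 1.5
col = 'salmon'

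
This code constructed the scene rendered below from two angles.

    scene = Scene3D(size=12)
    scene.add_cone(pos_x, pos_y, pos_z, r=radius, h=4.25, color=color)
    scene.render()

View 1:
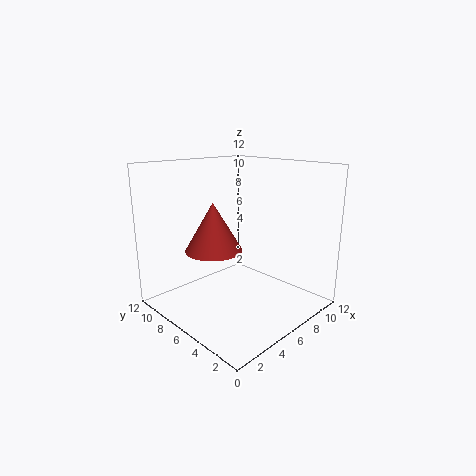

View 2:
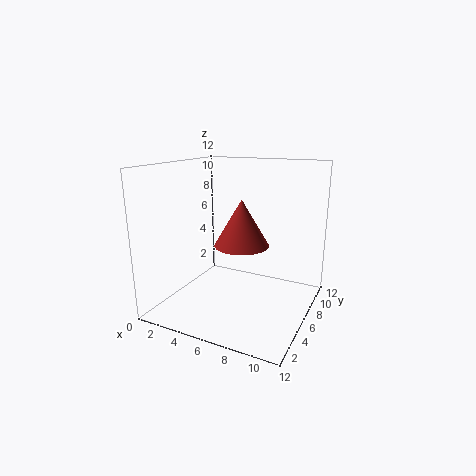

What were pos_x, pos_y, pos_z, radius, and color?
pos_x = 5.25; pos_y = 8.25; pos_z = 4.5; radius = 2.5; color = 'brown'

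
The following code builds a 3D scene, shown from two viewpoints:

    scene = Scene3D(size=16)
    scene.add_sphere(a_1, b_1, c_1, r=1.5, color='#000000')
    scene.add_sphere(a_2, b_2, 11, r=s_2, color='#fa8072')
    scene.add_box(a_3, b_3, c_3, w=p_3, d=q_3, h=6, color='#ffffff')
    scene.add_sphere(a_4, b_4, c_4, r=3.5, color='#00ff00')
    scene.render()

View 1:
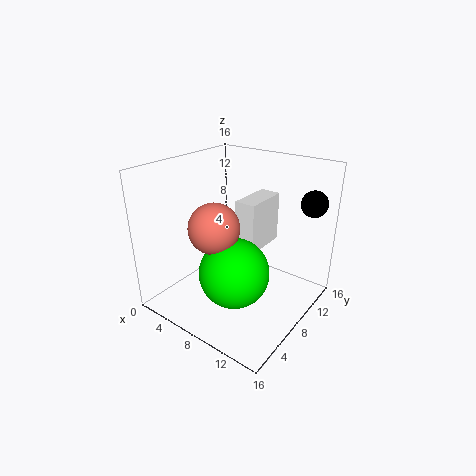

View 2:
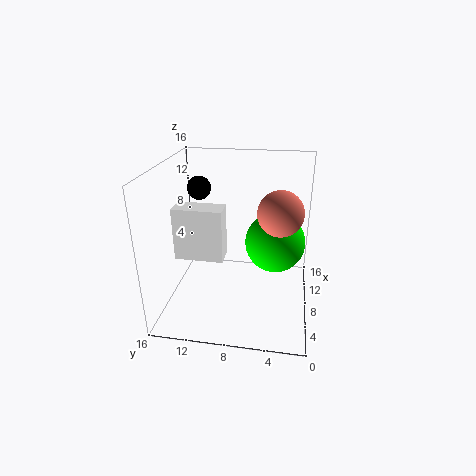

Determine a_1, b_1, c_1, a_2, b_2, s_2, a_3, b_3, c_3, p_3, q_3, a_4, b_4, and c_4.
a_1 = 14
b_1 = 14
c_1 = 11.5
a_2 = 8.5
b_2 = 3.5
s_2 = 2.5
a_3 = 6.5
b_3 = 9.5
c_3 = 5.5
p_3 = 2.5
q_3 = 5.5
a_4 = 10.5
b_4 = 4
c_4 = 6.5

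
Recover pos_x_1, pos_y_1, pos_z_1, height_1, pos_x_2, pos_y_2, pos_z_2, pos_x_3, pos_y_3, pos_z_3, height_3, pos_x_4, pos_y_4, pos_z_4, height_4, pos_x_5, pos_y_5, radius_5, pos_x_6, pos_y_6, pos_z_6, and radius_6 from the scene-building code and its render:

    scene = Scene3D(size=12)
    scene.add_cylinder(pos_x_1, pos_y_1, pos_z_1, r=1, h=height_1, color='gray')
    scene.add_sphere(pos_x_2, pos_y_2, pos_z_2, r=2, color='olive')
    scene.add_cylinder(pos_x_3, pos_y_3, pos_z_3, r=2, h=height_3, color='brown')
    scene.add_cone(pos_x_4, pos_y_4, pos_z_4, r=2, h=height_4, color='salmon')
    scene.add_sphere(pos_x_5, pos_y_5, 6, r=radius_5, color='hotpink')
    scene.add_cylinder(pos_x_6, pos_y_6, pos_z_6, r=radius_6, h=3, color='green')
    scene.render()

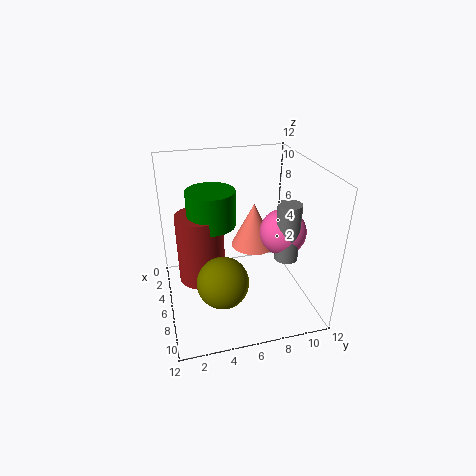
pos_x_1 = 7; pos_y_1 = 10; pos_z_1 = 4; height_1 = 5; pos_x_2 = 9; pos_y_2 = 4; pos_z_2 = 4; pos_x_3 = 5; pos_y_3 = 3; pos_z_3 = 2; height_3 = 6; pos_x_4 = 4; pos_y_4 = 8; pos_z_4 = 4; height_4 = 4; pos_x_5 = 6; pos_y_5 = 10; radius_5 = 2; pos_x_6 = 5; pos_y_6 = 4; pos_z_6 = 7; radius_6 = 2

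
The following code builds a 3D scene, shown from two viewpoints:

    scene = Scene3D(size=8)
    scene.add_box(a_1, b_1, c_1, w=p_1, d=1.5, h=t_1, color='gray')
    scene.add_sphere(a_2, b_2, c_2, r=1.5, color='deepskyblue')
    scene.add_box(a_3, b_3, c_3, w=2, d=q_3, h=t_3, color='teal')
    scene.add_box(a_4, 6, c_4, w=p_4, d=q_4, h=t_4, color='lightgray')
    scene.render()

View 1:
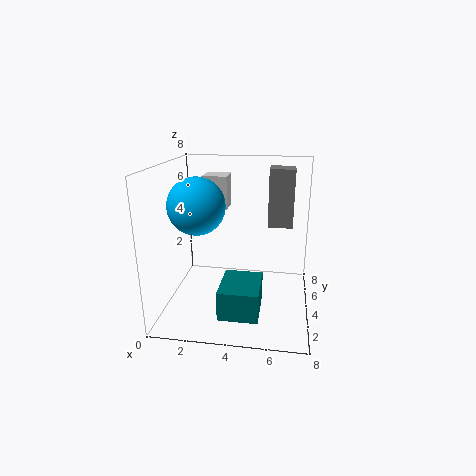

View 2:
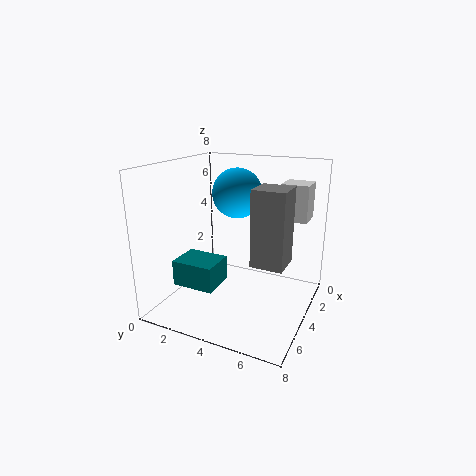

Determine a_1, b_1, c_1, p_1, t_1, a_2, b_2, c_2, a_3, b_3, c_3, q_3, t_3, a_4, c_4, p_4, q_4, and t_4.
a_1 = 5.5
b_1 = 6
c_1 = 4
p_1 = 1.5
t_1 = 3.5
a_2 = 2
b_2 = 3
c_2 = 6
a_3 = 3.5
b_3 = 0.5
c_3 = 1
q_3 = 2.5
t_3 = 1.5
a_4 = 1.5
c_4 = 5
p_4 = 1.5
q_4 = 1.5
t_4 = 2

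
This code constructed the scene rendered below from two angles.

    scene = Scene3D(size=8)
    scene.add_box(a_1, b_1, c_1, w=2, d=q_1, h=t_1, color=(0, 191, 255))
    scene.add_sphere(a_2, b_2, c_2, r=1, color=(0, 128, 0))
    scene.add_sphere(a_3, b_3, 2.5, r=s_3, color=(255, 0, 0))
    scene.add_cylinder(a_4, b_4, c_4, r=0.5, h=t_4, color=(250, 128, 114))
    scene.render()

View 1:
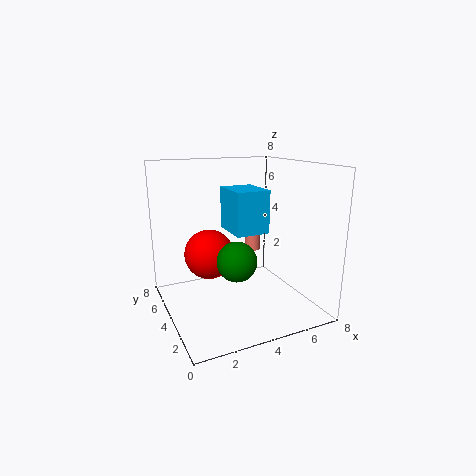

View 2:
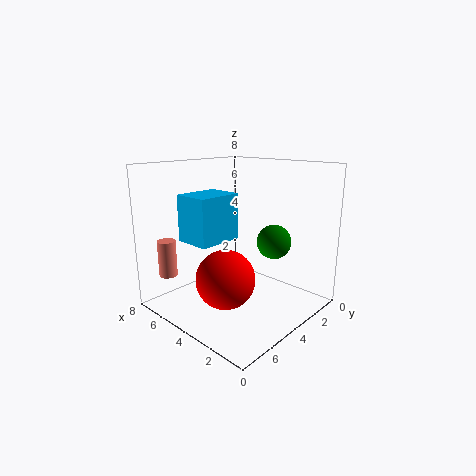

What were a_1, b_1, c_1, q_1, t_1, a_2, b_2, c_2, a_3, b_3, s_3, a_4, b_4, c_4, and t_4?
a_1 = 4
b_1 = 4
c_1 = 4
q_1 = 2.5
t_1 = 2.5
a_2 = 3
b_2 = 2
c_2 = 3.5
a_3 = 3
b_3 = 6
s_3 = 1.5
a_4 = 6.5
b_4 = 7
c_4 = 2
t_4 = 2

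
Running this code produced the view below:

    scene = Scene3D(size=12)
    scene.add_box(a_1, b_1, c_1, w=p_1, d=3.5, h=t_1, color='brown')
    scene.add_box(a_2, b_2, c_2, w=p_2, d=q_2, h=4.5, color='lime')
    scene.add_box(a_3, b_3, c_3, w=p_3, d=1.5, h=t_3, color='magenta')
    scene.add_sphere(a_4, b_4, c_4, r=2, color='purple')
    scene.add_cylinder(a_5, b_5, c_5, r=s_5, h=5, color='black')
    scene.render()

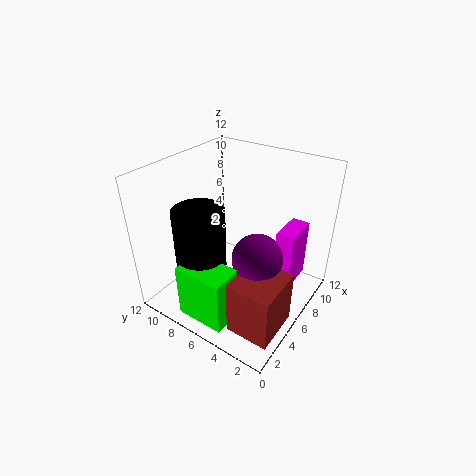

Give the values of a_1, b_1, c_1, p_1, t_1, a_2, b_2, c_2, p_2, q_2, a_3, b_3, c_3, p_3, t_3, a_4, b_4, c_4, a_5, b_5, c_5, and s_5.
a_1 = 1.5
b_1 = 0.5
c_1 = 0.5
p_1 = 4
t_1 = 4.5
a_2 = 0.5
b_2 = 4
c_2 = 1
p_2 = 2.5
q_2 = 4
a_3 = 7
b_3 = 1.5
c_3 = 2
p_3 = 3
t_3 = 5
a_4 = 5
b_4 = 3.5
c_4 = 5.5
a_5 = 3
b_5 = 7.5
c_5 = 4.5
s_5 = 2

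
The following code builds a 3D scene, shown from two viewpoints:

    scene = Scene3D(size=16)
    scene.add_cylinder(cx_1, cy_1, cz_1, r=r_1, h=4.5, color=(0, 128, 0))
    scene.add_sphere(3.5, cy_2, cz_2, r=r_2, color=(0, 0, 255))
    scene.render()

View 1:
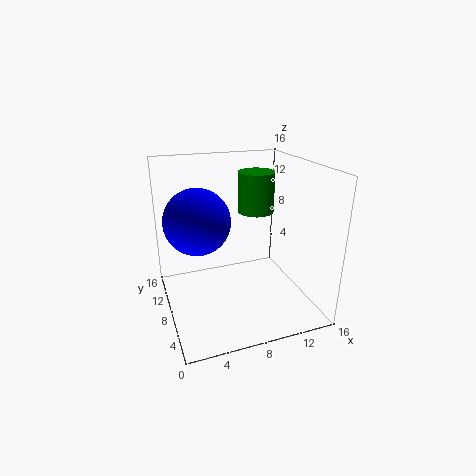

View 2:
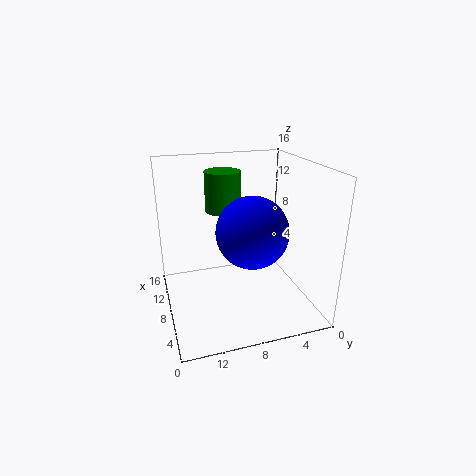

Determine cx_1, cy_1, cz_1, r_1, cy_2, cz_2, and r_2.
cx_1 = 10.5; cy_1 = 9; cz_1 = 10.5; r_1 = 2; cy_2 = 8; cz_2 = 10.5; r_2 = 3.5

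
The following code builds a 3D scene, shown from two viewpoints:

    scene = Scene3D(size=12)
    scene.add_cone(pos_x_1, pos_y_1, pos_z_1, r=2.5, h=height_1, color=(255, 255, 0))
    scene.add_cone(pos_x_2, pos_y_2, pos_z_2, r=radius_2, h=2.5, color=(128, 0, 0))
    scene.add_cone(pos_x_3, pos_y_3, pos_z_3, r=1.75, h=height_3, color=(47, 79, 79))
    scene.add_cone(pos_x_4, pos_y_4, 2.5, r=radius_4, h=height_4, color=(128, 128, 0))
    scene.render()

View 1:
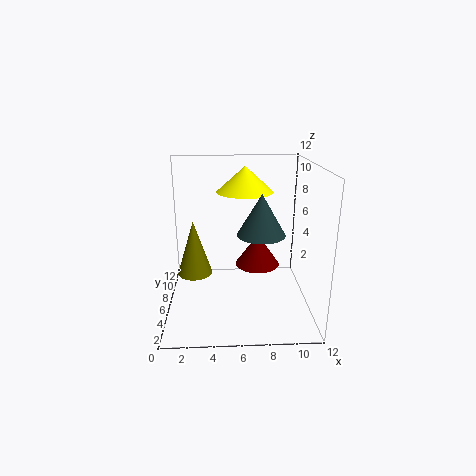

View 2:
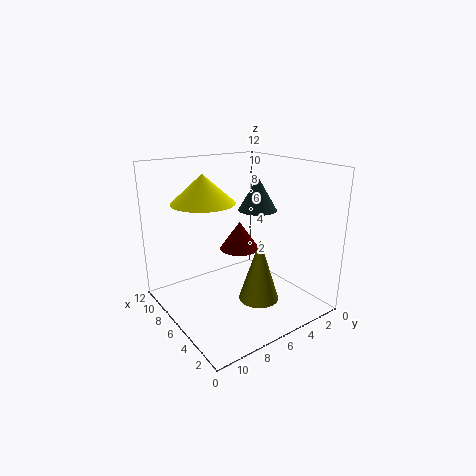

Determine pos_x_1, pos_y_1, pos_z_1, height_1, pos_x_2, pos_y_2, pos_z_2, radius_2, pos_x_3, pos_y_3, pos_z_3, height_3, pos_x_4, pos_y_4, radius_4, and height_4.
pos_x_1 = 6.75; pos_y_1 = 8.75; pos_z_1 = 9.25; height_1 = 2.25; pos_x_2 = 7.5; pos_y_2 = 4.75; pos_z_2 = 4.25; radius_2 = 1.75; pos_x_3 = 7.5; pos_y_3 = 2.75; pos_z_3 = 7.5; height_3 = 3; pos_x_4 = 2.25; pos_y_4 = 6.75; radius_4 = 1.5; height_4 = 4.75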